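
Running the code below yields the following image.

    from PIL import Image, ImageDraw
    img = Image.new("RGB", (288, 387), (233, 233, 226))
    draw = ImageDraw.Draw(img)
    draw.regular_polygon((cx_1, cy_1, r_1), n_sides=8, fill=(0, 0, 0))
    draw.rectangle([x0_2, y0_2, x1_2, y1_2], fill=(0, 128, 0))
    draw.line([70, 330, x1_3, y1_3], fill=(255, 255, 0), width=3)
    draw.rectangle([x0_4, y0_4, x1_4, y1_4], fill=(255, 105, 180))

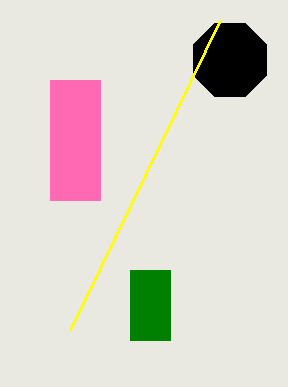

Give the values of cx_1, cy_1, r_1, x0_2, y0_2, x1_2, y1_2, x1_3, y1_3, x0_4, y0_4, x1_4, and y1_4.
cx_1 = 230
cy_1 = 60
r_1 = 40
x0_2 = 130
y0_2 = 270
x1_2 = 170
y1_2 = 340
x1_3 = 220
y1_3 = 20
x0_4 = 50
y0_4 = 80
x1_4 = 100
y1_4 = 200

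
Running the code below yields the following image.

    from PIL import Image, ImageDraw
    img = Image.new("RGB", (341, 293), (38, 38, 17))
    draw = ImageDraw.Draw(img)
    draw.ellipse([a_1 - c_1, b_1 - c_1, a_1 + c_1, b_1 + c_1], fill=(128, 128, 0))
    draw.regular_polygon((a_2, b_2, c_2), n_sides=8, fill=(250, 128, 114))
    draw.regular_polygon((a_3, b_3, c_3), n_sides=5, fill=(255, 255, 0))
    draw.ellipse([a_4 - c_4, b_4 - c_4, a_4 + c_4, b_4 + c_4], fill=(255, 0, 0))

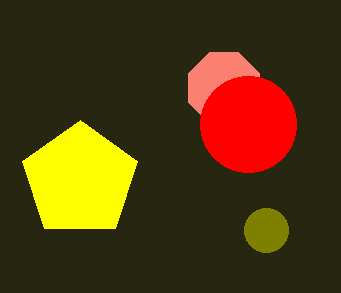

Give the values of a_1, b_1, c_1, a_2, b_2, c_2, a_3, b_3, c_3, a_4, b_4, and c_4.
a_1 = 266
b_1 = 230
c_1 = 22
a_2 = 224
b_2 = 88
c_2 = 38
a_3 = 80
b_3 = 180
c_3 = 60
a_4 = 248
b_4 = 124
c_4 = 48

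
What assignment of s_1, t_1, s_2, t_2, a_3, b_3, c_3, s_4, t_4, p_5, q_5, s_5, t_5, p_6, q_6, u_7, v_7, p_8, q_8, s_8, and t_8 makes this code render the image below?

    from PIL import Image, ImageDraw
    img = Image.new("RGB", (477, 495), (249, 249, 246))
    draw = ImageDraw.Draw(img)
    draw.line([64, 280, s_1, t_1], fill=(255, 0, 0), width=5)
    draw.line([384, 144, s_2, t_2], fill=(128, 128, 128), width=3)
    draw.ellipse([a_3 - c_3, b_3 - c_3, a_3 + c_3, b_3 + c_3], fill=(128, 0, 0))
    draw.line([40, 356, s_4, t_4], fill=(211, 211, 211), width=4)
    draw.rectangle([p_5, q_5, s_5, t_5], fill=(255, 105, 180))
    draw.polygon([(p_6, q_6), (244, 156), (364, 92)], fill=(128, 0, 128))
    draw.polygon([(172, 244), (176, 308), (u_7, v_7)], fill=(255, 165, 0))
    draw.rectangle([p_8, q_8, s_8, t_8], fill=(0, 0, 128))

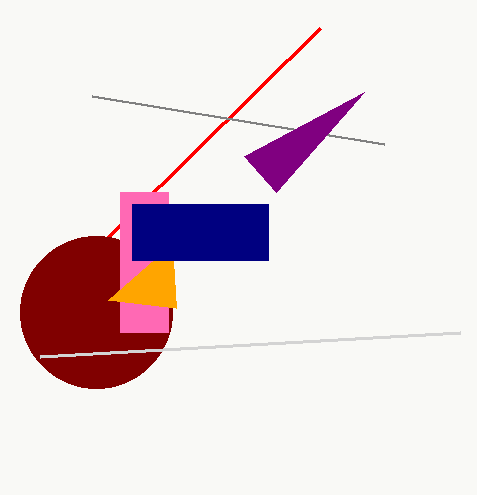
s_1 = 320; t_1 = 28; s_2 = 92; t_2 = 96; a_3 = 96; b_3 = 312; c_3 = 76; s_4 = 460; t_4 = 332; p_5 = 120; q_5 = 192; s_5 = 168; t_5 = 332; p_6 = 276; q_6 = 192; u_7 = 108; v_7 = 300; p_8 = 132; q_8 = 204; s_8 = 268; t_8 = 260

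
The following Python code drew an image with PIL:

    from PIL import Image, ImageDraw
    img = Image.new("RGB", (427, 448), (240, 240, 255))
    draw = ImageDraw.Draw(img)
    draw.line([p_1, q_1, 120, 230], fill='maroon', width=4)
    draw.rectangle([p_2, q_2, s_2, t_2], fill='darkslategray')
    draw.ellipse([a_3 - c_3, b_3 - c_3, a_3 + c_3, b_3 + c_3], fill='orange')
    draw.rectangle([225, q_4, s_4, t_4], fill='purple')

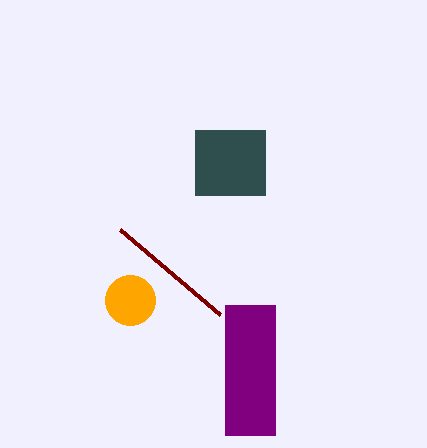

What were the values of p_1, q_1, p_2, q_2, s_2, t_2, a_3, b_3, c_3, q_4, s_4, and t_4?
p_1 = 220, q_1 = 315, p_2 = 195, q_2 = 130, s_2 = 265, t_2 = 195, a_3 = 130, b_3 = 300, c_3 = 25, q_4 = 305, s_4 = 275, t_4 = 435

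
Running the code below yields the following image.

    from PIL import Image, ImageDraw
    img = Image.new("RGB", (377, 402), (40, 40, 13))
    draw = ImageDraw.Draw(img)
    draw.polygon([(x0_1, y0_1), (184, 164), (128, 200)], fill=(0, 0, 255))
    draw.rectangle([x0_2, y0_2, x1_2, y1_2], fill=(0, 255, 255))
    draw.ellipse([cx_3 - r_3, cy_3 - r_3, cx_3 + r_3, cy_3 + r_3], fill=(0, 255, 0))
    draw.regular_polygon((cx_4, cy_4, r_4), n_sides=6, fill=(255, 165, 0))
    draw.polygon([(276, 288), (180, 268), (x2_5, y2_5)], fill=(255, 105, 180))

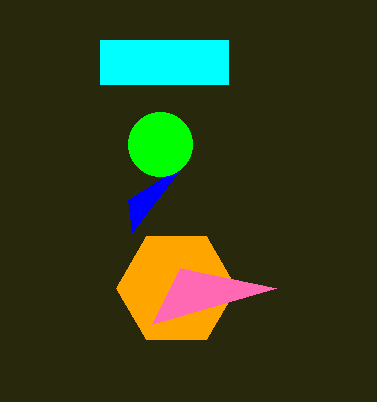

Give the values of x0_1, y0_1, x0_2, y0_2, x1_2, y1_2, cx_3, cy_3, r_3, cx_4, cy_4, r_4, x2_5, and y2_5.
x0_1 = 132; y0_1 = 232; x0_2 = 100; y0_2 = 40; x1_2 = 228; y1_2 = 84; cx_3 = 160; cy_3 = 144; r_3 = 32; cx_4 = 176; cy_4 = 288; r_4 = 60; x2_5 = 152; y2_5 = 324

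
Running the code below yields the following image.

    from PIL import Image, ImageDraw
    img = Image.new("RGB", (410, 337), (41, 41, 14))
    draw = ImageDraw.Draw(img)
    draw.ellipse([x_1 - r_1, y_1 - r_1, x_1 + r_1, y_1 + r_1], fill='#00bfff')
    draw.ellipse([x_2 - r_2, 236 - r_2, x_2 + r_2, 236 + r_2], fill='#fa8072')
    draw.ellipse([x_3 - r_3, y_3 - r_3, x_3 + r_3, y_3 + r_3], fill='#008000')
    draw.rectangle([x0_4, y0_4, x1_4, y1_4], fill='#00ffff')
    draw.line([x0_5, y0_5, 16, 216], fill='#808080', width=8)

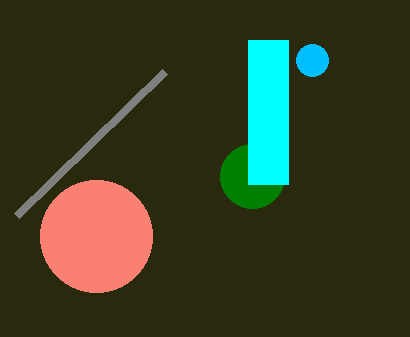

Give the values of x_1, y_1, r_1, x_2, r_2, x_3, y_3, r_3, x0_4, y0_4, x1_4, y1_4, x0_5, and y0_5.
x_1 = 312, y_1 = 60, r_1 = 16, x_2 = 96, r_2 = 56, x_3 = 252, y_3 = 176, r_3 = 32, x0_4 = 248, y0_4 = 40, x1_4 = 288, y1_4 = 184, x0_5 = 164, y0_5 = 72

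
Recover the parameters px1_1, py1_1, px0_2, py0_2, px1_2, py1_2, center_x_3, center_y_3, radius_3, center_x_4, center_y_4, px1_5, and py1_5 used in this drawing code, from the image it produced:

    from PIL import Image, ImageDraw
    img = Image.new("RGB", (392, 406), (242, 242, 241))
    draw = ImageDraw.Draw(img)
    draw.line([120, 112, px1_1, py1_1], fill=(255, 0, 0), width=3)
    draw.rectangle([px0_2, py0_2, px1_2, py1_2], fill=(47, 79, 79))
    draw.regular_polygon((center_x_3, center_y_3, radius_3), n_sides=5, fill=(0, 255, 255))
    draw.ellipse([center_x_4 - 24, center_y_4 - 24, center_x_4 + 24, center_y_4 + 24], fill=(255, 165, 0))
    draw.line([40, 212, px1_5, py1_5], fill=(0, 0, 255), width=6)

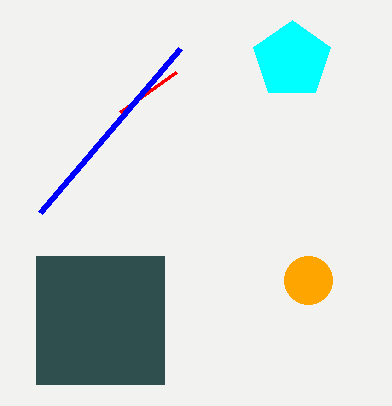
px1_1 = 176, py1_1 = 72, px0_2 = 36, py0_2 = 256, px1_2 = 164, py1_2 = 384, center_x_3 = 292, center_y_3 = 60, radius_3 = 40, center_x_4 = 308, center_y_4 = 280, px1_5 = 180, py1_5 = 48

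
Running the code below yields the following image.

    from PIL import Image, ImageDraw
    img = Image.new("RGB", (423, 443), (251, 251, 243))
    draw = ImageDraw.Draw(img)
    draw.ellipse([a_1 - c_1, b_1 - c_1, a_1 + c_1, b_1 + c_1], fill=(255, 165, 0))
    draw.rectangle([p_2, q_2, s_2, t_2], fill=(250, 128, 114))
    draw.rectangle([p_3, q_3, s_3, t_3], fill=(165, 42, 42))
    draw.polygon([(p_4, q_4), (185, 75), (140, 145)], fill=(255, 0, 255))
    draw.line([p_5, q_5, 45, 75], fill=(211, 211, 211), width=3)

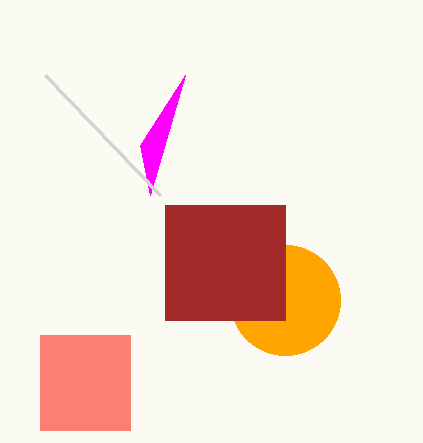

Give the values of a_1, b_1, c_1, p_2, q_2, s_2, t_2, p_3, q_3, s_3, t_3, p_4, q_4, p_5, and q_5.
a_1 = 285, b_1 = 300, c_1 = 55, p_2 = 40, q_2 = 335, s_2 = 130, t_2 = 430, p_3 = 165, q_3 = 205, s_3 = 285, t_3 = 320, p_4 = 150, q_4 = 195, p_5 = 160, q_5 = 195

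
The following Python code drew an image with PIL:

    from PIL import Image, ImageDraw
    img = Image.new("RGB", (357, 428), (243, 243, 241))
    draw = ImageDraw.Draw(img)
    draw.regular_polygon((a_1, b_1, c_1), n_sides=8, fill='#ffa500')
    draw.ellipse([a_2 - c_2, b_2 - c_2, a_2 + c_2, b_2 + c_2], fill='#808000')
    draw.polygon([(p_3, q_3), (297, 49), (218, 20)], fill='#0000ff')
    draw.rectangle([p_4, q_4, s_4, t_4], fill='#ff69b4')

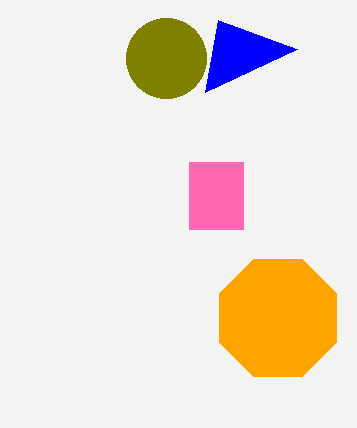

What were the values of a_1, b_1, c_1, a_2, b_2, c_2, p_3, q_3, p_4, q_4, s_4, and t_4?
a_1 = 278
b_1 = 318
c_1 = 63
a_2 = 166
b_2 = 58
c_2 = 40
p_3 = 205
q_3 = 92
p_4 = 189
q_4 = 162
s_4 = 243
t_4 = 229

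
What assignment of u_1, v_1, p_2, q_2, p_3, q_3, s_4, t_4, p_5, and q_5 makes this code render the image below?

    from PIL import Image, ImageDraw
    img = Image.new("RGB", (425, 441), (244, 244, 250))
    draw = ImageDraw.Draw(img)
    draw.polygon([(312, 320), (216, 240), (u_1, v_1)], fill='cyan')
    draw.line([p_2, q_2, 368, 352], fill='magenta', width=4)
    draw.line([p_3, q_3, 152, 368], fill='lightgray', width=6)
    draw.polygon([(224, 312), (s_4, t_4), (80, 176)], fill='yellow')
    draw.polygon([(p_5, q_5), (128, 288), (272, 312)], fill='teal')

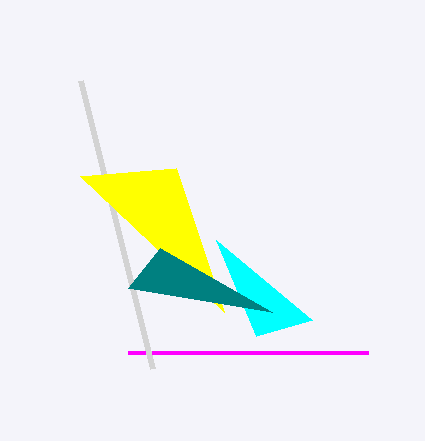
u_1 = 256; v_1 = 336; p_2 = 128; q_2 = 352; p_3 = 80; q_3 = 80; s_4 = 176; t_4 = 168; p_5 = 160; q_5 = 248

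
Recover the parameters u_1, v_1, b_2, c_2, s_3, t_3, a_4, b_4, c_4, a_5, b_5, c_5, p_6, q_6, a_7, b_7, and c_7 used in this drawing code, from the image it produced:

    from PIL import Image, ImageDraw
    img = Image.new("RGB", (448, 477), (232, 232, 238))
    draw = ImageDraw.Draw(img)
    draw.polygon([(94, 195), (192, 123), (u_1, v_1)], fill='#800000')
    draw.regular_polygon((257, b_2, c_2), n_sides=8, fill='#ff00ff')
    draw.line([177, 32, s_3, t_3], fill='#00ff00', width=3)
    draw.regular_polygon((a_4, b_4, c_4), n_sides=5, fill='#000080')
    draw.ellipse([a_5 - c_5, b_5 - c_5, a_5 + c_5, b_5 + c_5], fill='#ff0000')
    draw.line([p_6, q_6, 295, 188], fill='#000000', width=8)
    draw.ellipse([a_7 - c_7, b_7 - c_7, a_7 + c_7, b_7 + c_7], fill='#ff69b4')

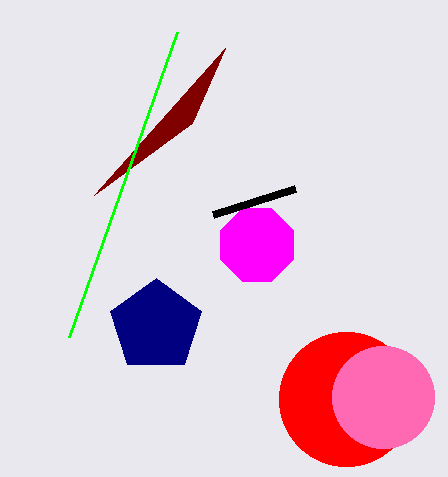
u_1 = 225, v_1 = 48, b_2 = 245, c_2 = 39, s_3 = 69, t_3 = 337, a_4 = 156, b_4 = 326, c_4 = 48, a_5 = 346, b_5 = 399, c_5 = 67, p_6 = 213, q_6 = 214, a_7 = 383, b_7 = 397, c_7 = 51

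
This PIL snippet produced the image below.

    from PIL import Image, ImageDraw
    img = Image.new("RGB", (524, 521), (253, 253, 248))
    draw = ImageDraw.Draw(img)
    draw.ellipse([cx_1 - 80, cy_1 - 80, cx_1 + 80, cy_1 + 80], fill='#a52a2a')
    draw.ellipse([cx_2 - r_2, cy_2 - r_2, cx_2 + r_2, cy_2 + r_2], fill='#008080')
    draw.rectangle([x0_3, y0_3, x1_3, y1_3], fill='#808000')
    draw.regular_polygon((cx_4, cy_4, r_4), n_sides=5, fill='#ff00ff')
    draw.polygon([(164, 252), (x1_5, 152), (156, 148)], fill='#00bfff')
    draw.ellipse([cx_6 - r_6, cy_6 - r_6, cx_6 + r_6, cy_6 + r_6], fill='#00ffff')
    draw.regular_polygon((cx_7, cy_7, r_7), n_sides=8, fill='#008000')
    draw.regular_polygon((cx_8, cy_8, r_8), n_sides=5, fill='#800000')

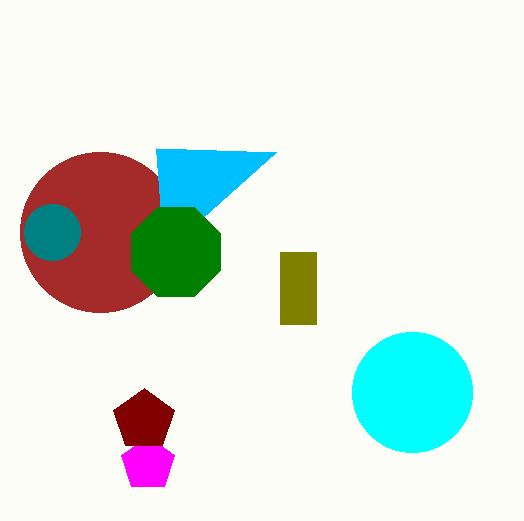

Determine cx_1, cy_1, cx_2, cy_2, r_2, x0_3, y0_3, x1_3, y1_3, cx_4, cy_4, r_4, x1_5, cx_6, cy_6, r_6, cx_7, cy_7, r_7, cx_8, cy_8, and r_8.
cx_1 = 100, cy_1 = 232, cx_2 = 52, cy_2 = 232, r_2 = 28, x0_3 = 280, y0_3 = 252, x1_3 = 316, y1_3 = 324, cx_4 = 148, cy_4 = 464, r_4 = 28, x1_5 = 276, cx_6 = 412, cy_6 = 392, r_6 = 60, cx_7 = 176, cy_7 = 252, r_7 = 48, cx_8 = 144, cy_8 = 420, r_8 = 32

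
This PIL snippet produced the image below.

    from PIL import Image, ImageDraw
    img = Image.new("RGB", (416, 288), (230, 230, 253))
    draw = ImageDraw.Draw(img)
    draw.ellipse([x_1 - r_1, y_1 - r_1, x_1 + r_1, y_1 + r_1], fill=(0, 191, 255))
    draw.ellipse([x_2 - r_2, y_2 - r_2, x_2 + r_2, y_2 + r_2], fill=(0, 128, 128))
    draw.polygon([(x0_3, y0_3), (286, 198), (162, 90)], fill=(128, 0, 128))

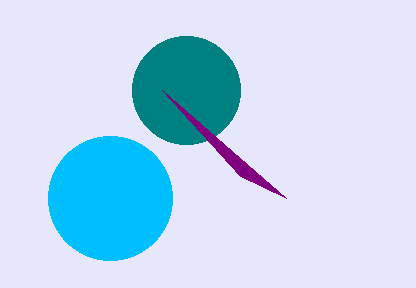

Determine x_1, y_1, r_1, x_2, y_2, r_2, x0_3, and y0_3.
x_1 = 110
y_1 = 198
r_1 = 62
x_2 = 186
y_2 = 90
r_2 = 54
x0_3 = 240
y0_3 = 176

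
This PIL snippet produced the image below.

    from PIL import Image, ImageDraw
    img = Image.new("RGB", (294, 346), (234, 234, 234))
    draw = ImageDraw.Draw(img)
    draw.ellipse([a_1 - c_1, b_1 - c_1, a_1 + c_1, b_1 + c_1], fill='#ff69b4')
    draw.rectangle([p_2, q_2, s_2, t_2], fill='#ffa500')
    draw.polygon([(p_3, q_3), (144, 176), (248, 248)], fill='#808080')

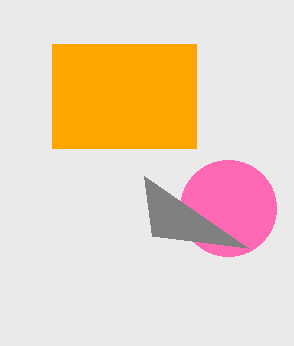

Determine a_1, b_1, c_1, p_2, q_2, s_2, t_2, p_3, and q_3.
a_1 = 228, b_1 = 208, c_1 = 48, p_2 = 52, q_2 = 44, s_2 = 196, t_2 = 148, p_3 = 152, q_3 = 236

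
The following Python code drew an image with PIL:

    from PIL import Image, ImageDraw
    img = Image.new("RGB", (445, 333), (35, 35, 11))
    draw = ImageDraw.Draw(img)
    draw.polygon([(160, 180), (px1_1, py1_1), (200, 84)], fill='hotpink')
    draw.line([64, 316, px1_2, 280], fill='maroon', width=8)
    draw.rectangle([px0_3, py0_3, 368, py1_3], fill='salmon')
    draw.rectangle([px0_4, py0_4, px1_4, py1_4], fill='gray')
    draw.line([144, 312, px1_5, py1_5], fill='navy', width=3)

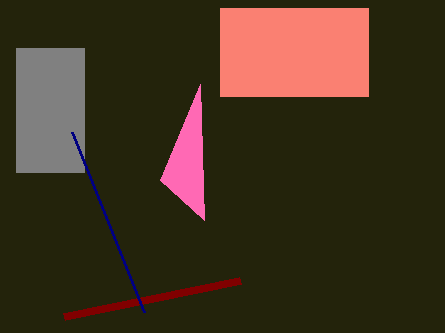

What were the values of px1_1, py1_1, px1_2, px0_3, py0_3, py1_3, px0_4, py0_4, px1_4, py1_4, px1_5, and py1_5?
px1_1 = 204; py1_1 = 220; px1_2 = 240; px0_3 = 220; py0_3 = 8; py1_3 = 96; px0_4 = 16; py0_4 = 48; px1_4 = 84; py1_4 = 172; px1_5 = 72; py1_5 = 132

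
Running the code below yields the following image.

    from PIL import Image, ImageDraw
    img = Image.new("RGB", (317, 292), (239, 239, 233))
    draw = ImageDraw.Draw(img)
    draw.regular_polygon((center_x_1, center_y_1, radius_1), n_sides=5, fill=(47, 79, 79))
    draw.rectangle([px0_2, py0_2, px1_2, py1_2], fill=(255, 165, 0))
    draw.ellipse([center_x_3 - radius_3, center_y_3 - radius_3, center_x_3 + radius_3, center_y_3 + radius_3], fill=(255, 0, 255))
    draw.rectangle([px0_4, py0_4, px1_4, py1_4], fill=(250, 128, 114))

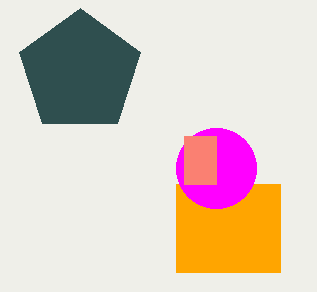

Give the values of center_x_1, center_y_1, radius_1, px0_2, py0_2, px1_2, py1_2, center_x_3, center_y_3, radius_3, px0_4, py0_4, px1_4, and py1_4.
center_x_1 = 80; center_y_1 = 72; radius_1 = 64; px0_2 = 176; py0_2 = 184; px1_2 = 280; py1_2 = 272; center_x_3 = 216; center_y_3 = 168; radius_3 = 40; px0_4 = 184; py0_4 = 136; px1_4 = 216; py1_4 = 184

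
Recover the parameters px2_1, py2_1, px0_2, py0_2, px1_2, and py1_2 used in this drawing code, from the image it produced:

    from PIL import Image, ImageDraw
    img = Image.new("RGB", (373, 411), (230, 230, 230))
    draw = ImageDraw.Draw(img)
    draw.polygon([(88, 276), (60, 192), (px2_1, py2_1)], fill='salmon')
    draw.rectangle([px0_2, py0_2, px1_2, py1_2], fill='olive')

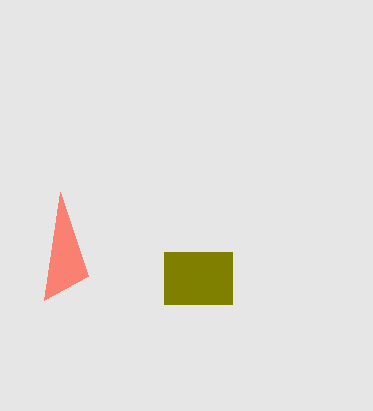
px2_1 = 44, py2_1 = 300, px0_2 = 164, py0_2 = 252, px1_2 = 232, py1_2 = 304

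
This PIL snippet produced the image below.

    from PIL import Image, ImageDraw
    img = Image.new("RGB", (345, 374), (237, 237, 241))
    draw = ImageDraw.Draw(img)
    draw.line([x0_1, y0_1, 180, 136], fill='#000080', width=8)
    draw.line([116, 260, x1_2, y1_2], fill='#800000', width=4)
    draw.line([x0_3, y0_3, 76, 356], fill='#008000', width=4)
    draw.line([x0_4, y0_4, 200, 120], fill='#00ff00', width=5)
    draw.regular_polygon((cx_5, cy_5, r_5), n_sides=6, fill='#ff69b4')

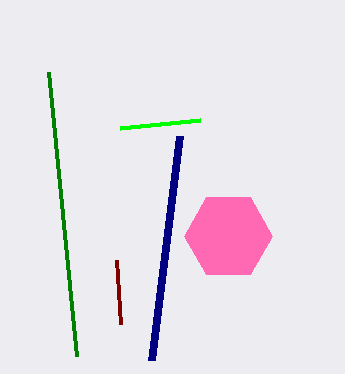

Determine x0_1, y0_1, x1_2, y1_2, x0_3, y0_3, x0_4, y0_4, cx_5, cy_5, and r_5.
x0_1 = 152; y0_1 = 360; x1_2 = 120; y1_2 = 324; x0_3 = 48; y0_3 = 72; x0_4 = 120; y0_4 = 128; cx_5 = 228; cy_5 = 236; r_5 = 44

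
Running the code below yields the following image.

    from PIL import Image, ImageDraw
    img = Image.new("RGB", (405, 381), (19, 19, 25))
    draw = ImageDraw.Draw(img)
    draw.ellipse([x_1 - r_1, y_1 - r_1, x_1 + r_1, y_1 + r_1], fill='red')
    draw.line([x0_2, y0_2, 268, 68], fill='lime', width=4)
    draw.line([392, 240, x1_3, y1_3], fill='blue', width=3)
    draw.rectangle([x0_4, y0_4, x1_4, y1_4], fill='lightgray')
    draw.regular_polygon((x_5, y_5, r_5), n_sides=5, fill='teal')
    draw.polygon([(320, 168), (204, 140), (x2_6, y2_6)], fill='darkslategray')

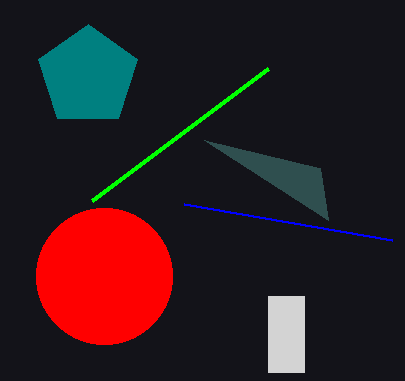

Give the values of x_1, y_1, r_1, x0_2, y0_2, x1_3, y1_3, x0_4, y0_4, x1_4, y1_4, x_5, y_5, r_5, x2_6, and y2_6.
x_1 = 104
y_1 = 276
r_1 = 68
x0_2 = 92
y0_2 = 200
x1_3 = 184
y1_3 = 204
x0_4 = 268
y0_4 = 296
x1_4 = 304
y1_4 = 372
x_5 = 88
y_5 = 76
r_5 = 52
x2_6 = 328
y2_6 = 220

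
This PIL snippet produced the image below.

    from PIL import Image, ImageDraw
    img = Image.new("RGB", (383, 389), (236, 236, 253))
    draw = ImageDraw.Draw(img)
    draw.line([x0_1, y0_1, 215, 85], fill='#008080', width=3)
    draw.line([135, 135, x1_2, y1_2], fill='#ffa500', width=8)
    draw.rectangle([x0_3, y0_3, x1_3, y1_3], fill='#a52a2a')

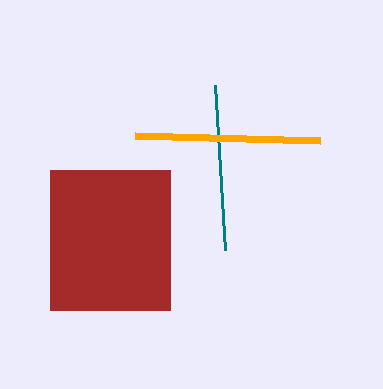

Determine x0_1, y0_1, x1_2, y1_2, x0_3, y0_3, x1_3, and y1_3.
x0_1 = 225, y0_1 = 250, x1_2 = 320, y1_2 = 140, x0_3 = 50, y0_3 = 170, x1_3 = 170, y1_3 = 310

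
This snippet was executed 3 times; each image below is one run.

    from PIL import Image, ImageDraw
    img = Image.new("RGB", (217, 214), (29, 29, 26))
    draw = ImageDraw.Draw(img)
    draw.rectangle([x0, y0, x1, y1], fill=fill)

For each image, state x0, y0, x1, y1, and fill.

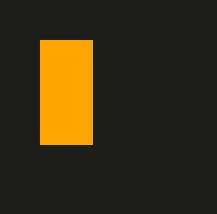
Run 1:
x0 = 40, y0 = 40, x1 = 92, y1 = 144, fill = 'orange'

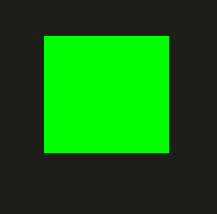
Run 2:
x0 = 44, y0 = 36, x1 = 168, y1 = 152, fill = 'lime'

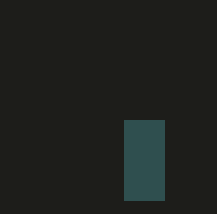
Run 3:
x0 = 124
y0 = 120
x1 = 164
y1 = 200
fill = 'darkslategray'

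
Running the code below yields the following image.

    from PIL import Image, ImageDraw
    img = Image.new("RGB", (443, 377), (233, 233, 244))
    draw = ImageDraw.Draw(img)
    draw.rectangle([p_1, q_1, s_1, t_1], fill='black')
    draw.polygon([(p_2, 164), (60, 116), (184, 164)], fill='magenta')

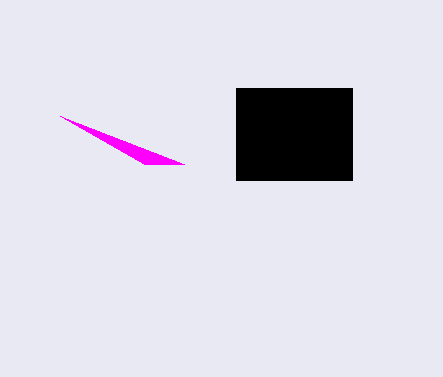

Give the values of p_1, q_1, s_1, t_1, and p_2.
p_1 = 236; q_1 = 88; s_1 = 352; t_1 = 180; p_2 = 144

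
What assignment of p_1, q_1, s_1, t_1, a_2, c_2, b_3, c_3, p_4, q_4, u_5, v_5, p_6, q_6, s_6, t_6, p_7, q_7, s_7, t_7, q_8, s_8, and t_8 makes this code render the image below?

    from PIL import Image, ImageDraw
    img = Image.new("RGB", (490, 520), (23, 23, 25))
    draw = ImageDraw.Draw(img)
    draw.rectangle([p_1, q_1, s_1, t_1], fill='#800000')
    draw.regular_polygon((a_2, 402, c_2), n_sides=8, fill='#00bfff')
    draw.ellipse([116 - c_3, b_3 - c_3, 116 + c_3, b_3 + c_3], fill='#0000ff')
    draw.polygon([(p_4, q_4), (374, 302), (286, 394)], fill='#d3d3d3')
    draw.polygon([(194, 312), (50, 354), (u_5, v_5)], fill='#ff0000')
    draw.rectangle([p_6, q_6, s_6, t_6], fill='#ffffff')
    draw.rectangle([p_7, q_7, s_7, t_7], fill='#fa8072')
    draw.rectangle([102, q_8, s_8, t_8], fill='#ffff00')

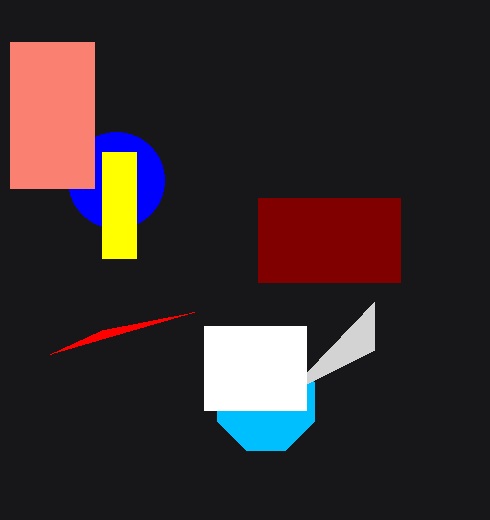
p_1 = 258, q_1 = 198, s_1 = 400, t_1 = 282, a_2 = 266, c_2 = 52, b_3 = 180, c_3 = 48, p_4 = 374, q_4 = 350, u_5 = 102, v_5 = 330, p_6 = 204, q_6 = 326, s_6 = 306, t_6 = 410, p_7 = 10, q_7 = 42, s_7 = 94, t_7 = 188, q_8 = 152, s_8 = 136, t_8 = 258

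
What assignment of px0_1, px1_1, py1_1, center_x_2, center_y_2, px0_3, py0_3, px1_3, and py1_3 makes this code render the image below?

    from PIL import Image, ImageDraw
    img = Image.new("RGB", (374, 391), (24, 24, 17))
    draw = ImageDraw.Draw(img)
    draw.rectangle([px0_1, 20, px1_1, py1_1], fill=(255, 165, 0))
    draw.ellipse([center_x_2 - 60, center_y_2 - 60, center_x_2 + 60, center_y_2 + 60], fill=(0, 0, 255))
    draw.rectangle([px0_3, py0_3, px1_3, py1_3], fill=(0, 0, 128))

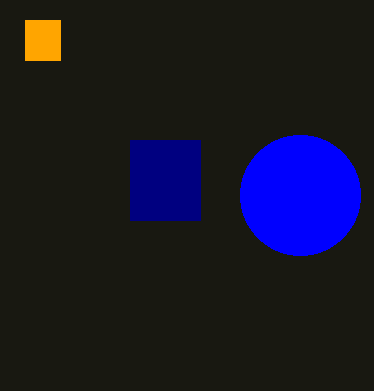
px0_1 = 25; px1_1 = 60; py1_1 = 60; center_x_2 = 300; center_y_2 = 195; px0_3 = 130; py0_3 = 140; px1_3 = 200; py1_3 = 220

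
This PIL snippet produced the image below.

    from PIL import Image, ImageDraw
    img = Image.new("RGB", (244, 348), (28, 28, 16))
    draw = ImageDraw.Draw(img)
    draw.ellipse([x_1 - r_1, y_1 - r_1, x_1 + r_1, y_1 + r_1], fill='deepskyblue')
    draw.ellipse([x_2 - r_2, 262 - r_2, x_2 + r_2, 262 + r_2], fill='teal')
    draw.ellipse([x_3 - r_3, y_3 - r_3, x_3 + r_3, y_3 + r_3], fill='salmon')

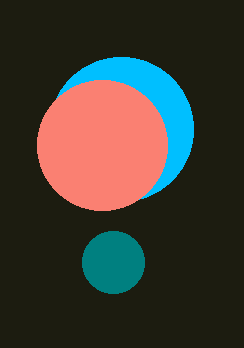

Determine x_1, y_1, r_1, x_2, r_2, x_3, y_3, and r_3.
x_1 = 121
y_1 = 129
r_1 = 72
x_2 = 113
r_2 = 31
x_3 = 102
y_3 = 145
r_3 = 65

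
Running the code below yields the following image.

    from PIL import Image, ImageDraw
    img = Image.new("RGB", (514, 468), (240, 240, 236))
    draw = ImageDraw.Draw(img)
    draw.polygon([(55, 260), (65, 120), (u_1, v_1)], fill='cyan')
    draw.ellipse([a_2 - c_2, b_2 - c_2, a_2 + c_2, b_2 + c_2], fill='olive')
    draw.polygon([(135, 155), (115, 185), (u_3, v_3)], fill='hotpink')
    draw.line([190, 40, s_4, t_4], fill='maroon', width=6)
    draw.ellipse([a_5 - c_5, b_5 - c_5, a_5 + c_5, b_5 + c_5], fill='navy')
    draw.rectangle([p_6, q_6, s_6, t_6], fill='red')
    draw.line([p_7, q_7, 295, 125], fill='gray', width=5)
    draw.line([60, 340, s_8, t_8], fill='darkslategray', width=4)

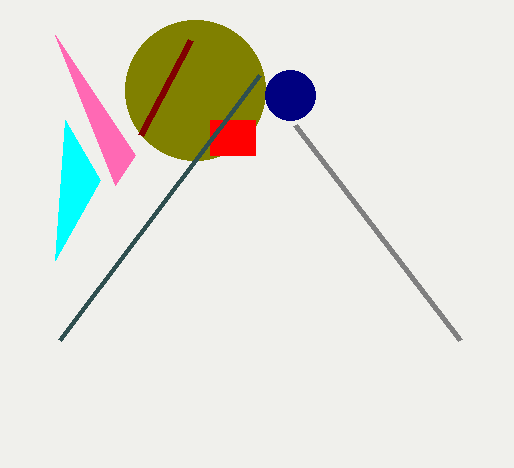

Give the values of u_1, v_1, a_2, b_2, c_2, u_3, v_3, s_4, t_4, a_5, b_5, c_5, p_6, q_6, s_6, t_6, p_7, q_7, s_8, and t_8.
u_1 = 100; v_1 = 180; a_2 = 195; b_2 = 90; c_2 = 70; u_3 = 55; v_3 = 35; s_4 = 140; t_4 = 135; a_5 = 290; b_5 = 95; c_5 = 25; p_6 = 210; q_6 = 120; s_6 = 255; t_6 = 155; p_7 = 460; q_7 = 340; s_8 = 260; t_8 = 75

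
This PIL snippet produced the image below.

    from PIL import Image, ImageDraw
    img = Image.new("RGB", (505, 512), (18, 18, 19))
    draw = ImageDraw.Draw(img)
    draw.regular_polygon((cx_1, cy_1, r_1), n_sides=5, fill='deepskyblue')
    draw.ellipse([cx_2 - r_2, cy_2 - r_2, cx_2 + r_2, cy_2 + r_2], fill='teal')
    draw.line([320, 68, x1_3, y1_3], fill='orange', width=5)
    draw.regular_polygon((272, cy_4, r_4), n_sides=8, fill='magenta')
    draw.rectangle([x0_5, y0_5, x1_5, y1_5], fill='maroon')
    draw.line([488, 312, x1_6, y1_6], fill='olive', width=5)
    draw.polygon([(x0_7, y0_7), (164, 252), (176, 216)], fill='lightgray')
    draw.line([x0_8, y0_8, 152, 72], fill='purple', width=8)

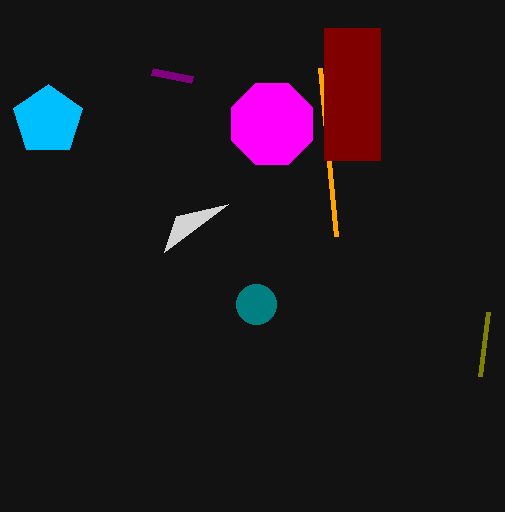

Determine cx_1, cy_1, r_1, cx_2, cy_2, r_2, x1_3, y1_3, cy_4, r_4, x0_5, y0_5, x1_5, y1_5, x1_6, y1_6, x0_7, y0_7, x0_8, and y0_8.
cx_1 = 48
cy_1 = 120
r_1 = 36
cx_2 = 256
cy_2 = 304
r_2 = 20
x1_3 = 336
y1_3 = 236
cy_4 = 124
r_4 = 44
x0_5 = 324
y0_5 = 28
x1_5 = 380
y1_5 = 160
x1_6 = 480
y1_6 = 376
x0_7 = 228
y0_7 = 204
x0_8 = 192
y0_8 = 80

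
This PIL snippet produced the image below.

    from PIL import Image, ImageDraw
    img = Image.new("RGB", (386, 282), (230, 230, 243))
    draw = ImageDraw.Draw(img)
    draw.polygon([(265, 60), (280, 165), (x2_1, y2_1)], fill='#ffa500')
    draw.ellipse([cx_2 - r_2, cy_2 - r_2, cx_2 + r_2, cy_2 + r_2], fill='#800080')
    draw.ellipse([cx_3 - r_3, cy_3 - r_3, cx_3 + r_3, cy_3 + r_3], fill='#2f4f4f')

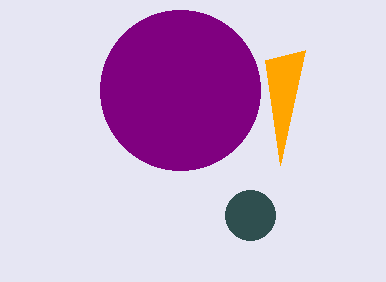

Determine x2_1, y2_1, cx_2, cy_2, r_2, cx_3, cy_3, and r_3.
x2_1 = 305, y2_1 = 50, cx_2 = 180, cy_2 = 90, r_2 = 80, cx_3 = 250, cy_3 = 215, r_3 = 25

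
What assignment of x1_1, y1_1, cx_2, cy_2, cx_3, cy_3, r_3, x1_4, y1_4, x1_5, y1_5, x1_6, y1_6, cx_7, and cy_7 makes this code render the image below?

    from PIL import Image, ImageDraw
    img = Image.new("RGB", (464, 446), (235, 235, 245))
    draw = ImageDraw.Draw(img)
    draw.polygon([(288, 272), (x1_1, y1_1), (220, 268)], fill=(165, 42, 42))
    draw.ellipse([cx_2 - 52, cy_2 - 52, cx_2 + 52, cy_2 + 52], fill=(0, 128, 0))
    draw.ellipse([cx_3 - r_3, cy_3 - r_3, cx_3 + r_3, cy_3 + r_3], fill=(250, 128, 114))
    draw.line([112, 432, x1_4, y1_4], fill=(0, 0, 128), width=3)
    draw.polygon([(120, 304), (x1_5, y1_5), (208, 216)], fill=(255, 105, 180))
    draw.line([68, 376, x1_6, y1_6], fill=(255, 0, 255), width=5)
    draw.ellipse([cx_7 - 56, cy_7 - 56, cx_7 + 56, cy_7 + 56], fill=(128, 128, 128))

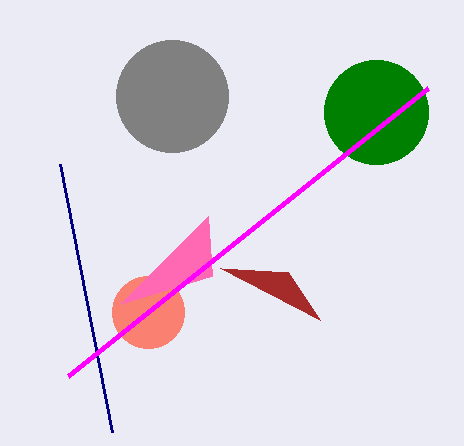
x1_1 = 320
y1_1 = 320
cx_2 = 376
cy_2 = 112
cx_3 = 148
cy_3 = 312
r_3 = 36
x1_4 = 60
y1_4 = 164
x1_5 = 212
y1_5 = 276
x1_6 = 428
y1_6 = 88
cx_7 = 172
cy_7 = 96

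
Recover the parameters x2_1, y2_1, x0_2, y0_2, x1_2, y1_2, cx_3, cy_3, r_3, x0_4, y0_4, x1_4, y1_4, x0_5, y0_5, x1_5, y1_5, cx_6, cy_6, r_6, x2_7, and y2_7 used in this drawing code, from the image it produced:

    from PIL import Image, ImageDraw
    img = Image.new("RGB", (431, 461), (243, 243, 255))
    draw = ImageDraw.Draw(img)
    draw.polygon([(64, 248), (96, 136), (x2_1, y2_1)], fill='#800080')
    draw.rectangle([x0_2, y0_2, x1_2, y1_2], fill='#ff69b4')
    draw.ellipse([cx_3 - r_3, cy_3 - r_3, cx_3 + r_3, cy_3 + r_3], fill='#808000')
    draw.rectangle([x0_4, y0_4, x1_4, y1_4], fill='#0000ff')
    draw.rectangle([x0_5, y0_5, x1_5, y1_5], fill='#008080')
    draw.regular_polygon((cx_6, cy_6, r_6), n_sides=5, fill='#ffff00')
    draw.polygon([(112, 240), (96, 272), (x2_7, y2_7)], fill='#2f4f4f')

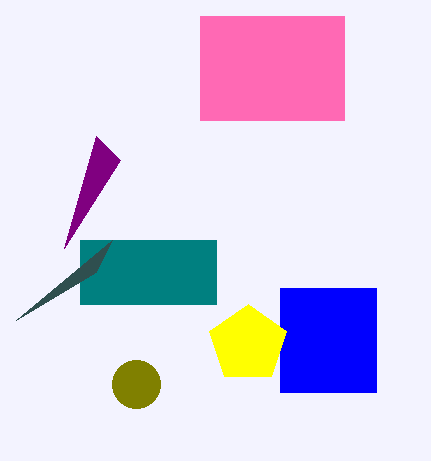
x2_1 = 120
y2_1 = 160
x0_2 = 200
y0_2 = 16
x1_2 = 344
y1_2 = 120
cx_3 = 136
cy_3 = 384
r_3 = 24
x0_4 = 280
y0_4 = 288
x1_4 = 376
y1_4 = 392
x0_5 = 80
y0_5 = 240
x1_5 = 216
y1_5 = 304
cx_6 = 248
cy_6 = 344
r_6 = 40
x2_7 = 16
y2_7 = 320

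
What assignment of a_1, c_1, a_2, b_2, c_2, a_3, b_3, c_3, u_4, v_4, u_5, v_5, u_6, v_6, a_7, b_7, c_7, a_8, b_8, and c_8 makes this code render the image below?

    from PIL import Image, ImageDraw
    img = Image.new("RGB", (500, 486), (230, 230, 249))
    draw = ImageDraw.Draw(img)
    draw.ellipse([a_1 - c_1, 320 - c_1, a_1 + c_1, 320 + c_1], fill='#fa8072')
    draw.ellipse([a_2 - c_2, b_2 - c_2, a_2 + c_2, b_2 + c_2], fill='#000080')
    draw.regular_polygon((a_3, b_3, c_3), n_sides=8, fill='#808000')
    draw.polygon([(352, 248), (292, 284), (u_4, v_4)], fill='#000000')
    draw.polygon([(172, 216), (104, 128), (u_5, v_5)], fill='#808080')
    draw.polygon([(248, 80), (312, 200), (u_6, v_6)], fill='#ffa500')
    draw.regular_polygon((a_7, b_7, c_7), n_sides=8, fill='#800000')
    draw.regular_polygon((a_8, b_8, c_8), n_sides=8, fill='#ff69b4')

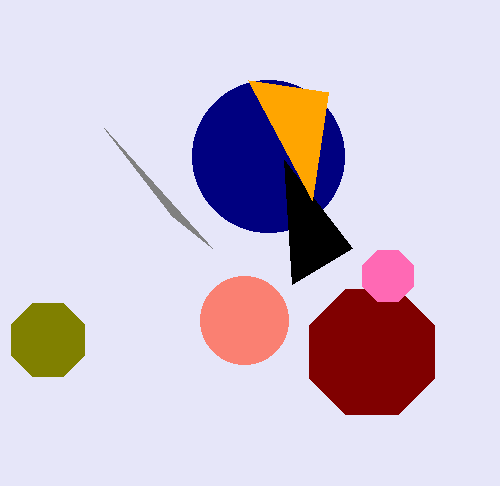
a_1 = 244, c_1 = 44, a_2 = 268, b_2 = 156, c_2 = 76, a_3 = 48, b_3 = 340, c_3 = 40, u_4 = 284, v_4 = 160, u_5 = 212, v_5 = 248, u_6 = 328, v_6 = 92, a_7 = 372, b_7 = 352, c_7 = 68, a_8 = 388, b_8 = 276, c_8 = 28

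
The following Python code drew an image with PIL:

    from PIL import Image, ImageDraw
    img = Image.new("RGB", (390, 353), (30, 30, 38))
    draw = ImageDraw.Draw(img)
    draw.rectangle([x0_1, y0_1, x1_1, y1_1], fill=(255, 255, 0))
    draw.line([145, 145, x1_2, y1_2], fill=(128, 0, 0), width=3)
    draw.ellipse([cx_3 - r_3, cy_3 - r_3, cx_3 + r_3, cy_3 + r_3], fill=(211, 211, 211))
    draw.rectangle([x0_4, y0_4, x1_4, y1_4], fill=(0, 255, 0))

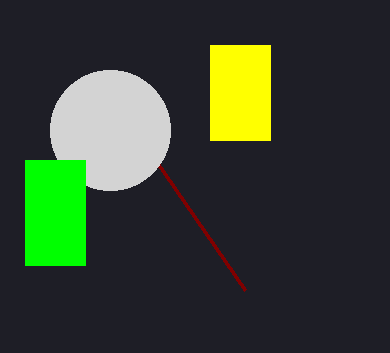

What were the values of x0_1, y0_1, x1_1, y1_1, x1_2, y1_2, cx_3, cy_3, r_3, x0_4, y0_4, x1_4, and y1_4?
x0_1 = 210, y0_1 = 45, x1_1 = 270, y1_1 = 140, x1_2 = 245, y1_2 = 290, cx_3 = 110, cy_3 = 130, r_3 = 60, x0_4 = 25, y0_4 = 160, x1_4 = 85, y1_4 = 265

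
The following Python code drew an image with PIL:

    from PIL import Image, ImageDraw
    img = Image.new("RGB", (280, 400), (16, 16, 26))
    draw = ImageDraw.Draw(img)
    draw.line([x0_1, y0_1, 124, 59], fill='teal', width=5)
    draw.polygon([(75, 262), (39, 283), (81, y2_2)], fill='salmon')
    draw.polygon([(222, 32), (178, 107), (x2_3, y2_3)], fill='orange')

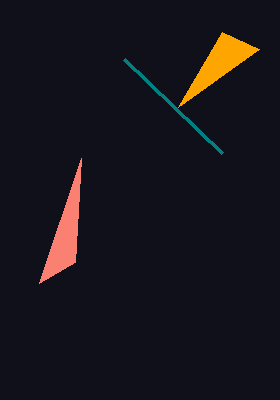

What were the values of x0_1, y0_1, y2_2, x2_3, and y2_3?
x0_1 = 222
y0_1 = 153
y2_2 = 158
x2_3 = 259
y2_3 = 49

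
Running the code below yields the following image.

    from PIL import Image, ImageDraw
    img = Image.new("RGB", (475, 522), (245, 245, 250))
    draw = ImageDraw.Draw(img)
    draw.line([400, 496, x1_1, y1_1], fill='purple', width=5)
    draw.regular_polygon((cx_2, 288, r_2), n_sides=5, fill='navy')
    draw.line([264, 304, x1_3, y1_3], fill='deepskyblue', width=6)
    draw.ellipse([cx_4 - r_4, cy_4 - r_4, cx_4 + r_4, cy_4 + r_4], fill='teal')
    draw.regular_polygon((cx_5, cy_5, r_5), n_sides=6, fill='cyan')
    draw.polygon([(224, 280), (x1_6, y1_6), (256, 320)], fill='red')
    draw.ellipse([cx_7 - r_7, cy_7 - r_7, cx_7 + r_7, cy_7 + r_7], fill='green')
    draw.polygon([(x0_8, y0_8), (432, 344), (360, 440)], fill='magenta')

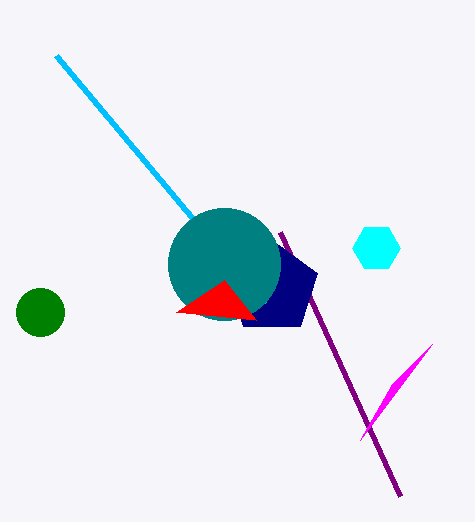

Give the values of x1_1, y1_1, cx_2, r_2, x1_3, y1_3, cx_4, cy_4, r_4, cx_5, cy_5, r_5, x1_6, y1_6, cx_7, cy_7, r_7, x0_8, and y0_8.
x1_1 = 280; y1_1 = 232; cx_2 = 272; r_2 = 48; x1_3 = 56; y1_3 = 56; cx_4 = 224; cy_4 = 264; r_4 = 56; cx_5 = 376; cy_5 = 248; r_5 = 24; x1_6 = 176; y1_6 = 312; cx_7 = 40; cy_7 = 312; r_7 = 24; x0_8 = 392; y0_8 = 384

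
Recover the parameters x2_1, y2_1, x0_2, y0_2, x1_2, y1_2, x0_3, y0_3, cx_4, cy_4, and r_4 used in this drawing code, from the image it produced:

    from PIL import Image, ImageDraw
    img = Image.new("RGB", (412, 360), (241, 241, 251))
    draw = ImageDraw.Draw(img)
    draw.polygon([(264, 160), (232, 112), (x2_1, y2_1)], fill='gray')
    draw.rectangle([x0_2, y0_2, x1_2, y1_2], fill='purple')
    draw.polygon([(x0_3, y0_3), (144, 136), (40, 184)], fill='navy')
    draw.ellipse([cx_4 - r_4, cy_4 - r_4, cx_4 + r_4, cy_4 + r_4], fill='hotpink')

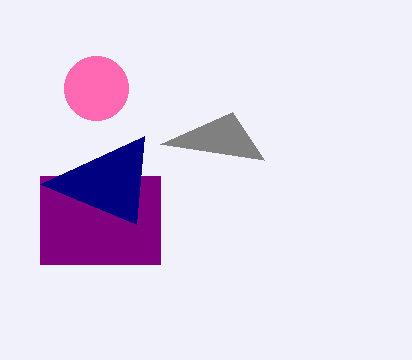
x2_1 = 160; y2_1 = 144; x0_2 = 40; y0_2 = 176; x1_2 = 160; y1_2 = 264; x0_3 = 136; y0_3 = 224; cx_4 = 96; cy_4 = 88; r_4 = 32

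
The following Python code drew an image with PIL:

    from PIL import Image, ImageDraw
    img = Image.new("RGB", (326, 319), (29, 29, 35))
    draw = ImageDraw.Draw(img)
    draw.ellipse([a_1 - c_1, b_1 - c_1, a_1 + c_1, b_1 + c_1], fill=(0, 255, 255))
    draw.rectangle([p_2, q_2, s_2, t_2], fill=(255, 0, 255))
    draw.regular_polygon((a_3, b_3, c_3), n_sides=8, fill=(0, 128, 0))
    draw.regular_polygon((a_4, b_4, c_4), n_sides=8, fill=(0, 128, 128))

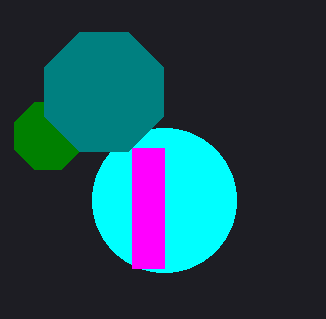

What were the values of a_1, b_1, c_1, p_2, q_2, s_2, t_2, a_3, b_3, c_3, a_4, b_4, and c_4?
a_1 = 164
b_1 = 200
c_1 = 72
p_2 = 132
q_2 = 148
s_2 = 164
t_2 = 268
a_3 = 48
b_3 = 136
c_3 = 36
a_4 = 104
b_4 = 92
c_4 = 64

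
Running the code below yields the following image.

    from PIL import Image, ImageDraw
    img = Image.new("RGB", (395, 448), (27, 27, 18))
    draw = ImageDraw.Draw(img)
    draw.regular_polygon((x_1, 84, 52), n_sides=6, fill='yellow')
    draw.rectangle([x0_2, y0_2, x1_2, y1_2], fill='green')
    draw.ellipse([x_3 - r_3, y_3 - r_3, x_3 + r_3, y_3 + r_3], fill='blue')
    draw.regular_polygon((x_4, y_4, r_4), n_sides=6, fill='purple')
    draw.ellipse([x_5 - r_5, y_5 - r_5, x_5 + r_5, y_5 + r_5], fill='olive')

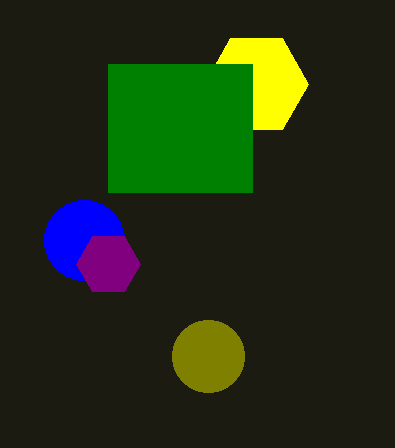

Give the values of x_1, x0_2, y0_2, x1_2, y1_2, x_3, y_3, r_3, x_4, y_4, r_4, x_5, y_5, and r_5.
x_1 = 256
x0_2 = 108
y0_2 = 64
x1_2 = 252
y1_2 = 192
x_3 = 84
y_3 = 240
r_3 = 40
x_4 = 108
y_4 = 264
r_4 = 32
x_5 = 208
y_5 = 356
r_5 = 36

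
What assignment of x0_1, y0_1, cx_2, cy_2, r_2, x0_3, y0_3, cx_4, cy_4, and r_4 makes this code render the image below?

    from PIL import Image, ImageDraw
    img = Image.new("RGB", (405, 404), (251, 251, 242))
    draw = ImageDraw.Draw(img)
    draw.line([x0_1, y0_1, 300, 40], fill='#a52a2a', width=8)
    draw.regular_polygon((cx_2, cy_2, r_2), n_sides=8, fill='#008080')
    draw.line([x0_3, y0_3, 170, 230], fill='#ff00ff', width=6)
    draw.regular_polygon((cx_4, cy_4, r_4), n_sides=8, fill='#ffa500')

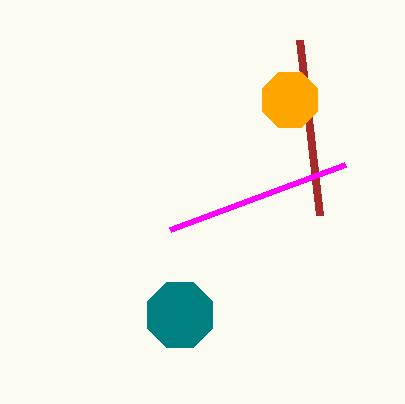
x0_1 = 320, y0_1 = 215, cx_2 = 180, cy_2 = 315, r_2 = 35, x0_3 = 345, y0_3 = 165, cx_4 = 290, cy_4 = 100, r_4 = 30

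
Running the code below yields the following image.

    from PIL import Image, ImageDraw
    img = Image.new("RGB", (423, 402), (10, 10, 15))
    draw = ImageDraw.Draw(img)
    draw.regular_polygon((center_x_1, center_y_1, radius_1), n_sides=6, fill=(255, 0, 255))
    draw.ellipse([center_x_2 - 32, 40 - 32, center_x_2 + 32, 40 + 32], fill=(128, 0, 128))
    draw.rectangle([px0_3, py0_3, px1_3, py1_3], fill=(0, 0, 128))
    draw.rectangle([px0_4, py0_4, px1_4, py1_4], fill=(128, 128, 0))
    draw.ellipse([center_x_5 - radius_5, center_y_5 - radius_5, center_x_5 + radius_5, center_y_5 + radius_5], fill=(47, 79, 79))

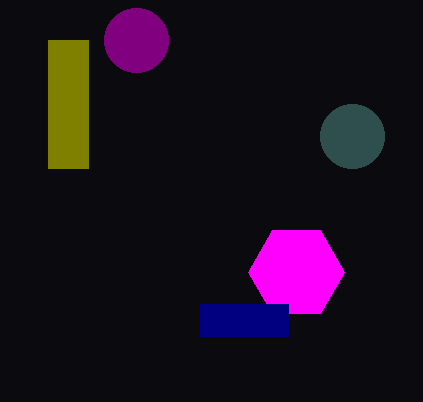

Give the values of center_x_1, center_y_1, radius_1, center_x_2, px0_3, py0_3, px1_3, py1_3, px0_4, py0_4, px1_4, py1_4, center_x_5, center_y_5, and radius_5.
center_x_1 = 296, center_y_1 = 272, radius_1 = 48, center_x_2 = 136, px0_3 = 200, py0_3 = 304, px1_3 = 288, py1_3 = 336, px0_4 = 48, py0_4 = 40, px1_4 = 88, py1_4 = 168, center_x_5 = 352, center_y_5 = 136, radius_5 = 32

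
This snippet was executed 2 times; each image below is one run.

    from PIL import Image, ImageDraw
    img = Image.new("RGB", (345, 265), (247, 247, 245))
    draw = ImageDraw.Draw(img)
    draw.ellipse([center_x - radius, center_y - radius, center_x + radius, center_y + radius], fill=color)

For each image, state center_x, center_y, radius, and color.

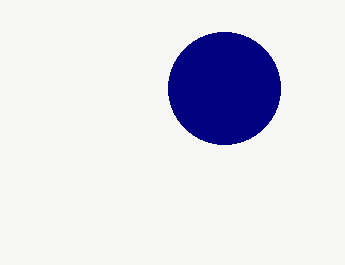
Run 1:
center_x = 224, center_y = 88, radius = 56, color = 'navy'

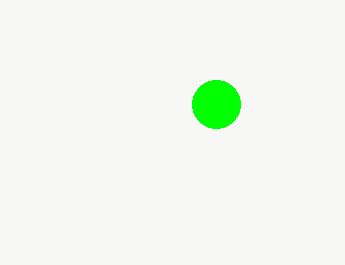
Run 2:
center_x = 216
center_y = 104
radius = 24
color = 'lime'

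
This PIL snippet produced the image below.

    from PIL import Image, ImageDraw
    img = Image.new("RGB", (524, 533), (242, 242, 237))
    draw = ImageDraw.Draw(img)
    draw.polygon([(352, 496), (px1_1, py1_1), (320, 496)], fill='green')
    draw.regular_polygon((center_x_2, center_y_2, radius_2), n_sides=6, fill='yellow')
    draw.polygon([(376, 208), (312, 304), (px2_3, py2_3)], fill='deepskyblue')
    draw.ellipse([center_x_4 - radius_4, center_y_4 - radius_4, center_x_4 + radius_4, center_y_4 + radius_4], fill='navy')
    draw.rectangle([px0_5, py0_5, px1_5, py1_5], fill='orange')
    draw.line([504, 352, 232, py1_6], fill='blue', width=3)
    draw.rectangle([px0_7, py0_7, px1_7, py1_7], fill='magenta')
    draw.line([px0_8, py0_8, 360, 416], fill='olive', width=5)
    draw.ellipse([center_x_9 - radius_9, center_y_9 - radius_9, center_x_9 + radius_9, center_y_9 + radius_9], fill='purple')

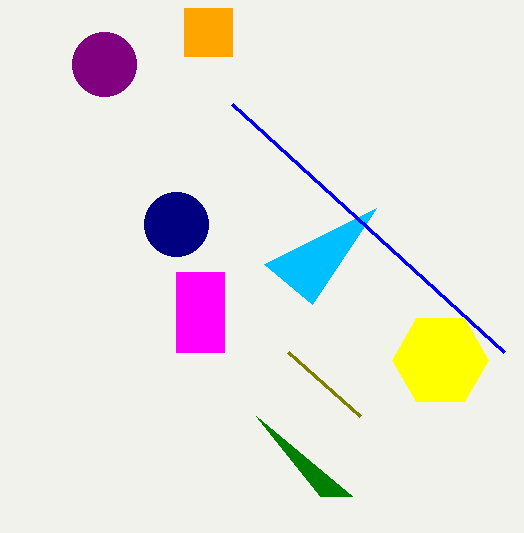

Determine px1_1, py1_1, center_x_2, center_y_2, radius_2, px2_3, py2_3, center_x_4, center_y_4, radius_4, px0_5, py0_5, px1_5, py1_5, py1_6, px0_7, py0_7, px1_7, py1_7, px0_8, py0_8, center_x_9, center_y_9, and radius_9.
px1_1 = 256
py1_1 = 416
center_x_2 = 440
center_y_2 = 360
radius_2 = 48
px2_3 = 264
py2_3 = 264
center_x_4 = 176
center_y_4 = 224
radius_4 = 32
px0_5 = 184
py0_5 = 8
px1_5 = 232
py1_5 = 56
py1_6 = 104
px0_7 = 176
py0_7 = 272
px1_7 = 224
py1_7 = 352
px0_8 = 288
py0_8 = 352
center_x_9 = 104
center_y_9 = 64
radius_9 = 32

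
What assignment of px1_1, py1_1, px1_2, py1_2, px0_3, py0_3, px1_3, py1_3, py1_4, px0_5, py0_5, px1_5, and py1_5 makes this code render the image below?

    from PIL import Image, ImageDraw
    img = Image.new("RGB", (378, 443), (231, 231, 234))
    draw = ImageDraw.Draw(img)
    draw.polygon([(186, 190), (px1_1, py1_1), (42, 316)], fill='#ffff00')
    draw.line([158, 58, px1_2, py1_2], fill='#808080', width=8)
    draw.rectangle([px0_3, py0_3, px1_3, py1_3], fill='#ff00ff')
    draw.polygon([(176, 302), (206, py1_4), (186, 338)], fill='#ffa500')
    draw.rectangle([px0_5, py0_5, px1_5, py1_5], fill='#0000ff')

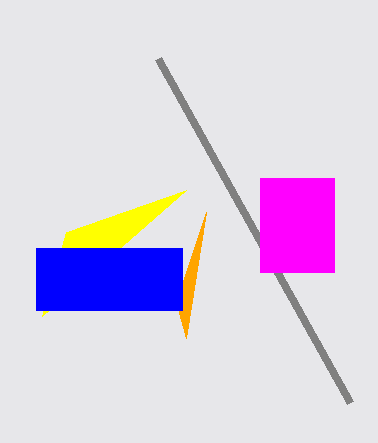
px1_1 = 66; py1_1 = 232; px1_2 = 350; py1_2 = 402; px0_3 = 260; py0_3 = 178; px1_3 = 334; py1_3 = 272; py1_4 = 212; px0_5 = 36; py0_5 = 248; px1_5 = 182; py1_5 = 310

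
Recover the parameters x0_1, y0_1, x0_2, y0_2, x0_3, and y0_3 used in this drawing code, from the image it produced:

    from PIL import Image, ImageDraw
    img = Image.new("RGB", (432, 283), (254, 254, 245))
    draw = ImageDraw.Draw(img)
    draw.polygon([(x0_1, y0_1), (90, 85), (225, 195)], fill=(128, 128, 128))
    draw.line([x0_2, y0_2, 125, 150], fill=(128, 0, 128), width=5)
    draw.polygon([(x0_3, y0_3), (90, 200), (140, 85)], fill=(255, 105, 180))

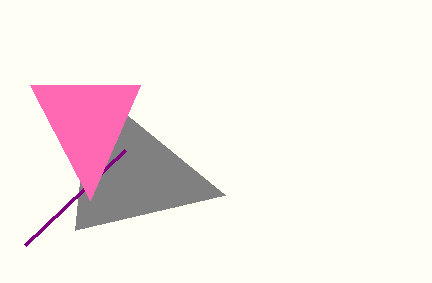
x0_1 = 75
y0_1 = 230
x0_2 = 25
y0_2 = 245
x0_3 = 30
y0_3 = 85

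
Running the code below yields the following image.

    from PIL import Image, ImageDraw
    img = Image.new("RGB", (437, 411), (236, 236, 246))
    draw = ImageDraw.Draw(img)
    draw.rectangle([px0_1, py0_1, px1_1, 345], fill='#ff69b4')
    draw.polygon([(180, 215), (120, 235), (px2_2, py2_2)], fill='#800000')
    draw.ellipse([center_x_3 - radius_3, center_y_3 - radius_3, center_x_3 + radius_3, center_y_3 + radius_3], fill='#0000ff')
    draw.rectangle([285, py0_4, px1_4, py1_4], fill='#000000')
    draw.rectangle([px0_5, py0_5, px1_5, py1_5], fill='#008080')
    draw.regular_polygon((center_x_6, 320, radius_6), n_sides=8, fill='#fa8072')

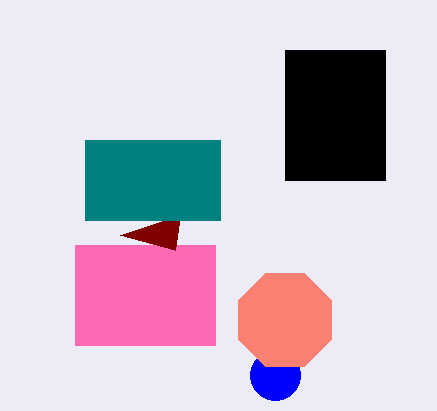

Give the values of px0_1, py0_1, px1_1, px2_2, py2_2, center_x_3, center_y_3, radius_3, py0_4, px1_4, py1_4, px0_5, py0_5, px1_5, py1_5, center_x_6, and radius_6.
px0_1 = 75; py0_1 = 245; px1_1 = 215; px2_2 = 175; py2_2 = 250; center_x_3 = 275; center_y_3 = 375; radius_3 = 25; py0_4 = 50; px1_4 = 385; py1_4 = 180; px0_5 = 85; py0_5 = 140; px1_5 = 220; py1_5 = 220; center_x_6 = 285; radius_6 = 50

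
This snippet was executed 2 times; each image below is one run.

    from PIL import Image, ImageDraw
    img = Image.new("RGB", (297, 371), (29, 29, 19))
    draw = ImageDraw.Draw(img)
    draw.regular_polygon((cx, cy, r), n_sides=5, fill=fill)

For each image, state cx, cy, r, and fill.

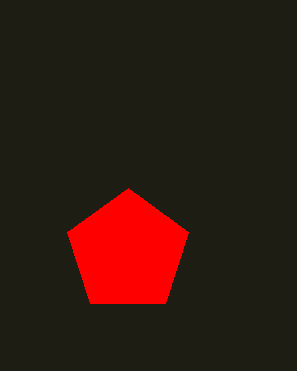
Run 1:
cx = 128; cy = 252; r = 64; fill = 'red'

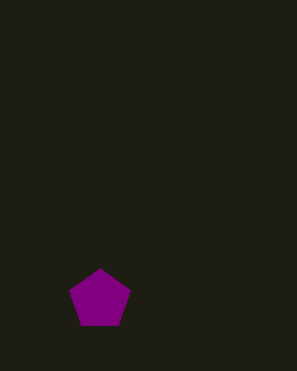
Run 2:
cx = 100, cy = 300, r = 32, fill = 'purple'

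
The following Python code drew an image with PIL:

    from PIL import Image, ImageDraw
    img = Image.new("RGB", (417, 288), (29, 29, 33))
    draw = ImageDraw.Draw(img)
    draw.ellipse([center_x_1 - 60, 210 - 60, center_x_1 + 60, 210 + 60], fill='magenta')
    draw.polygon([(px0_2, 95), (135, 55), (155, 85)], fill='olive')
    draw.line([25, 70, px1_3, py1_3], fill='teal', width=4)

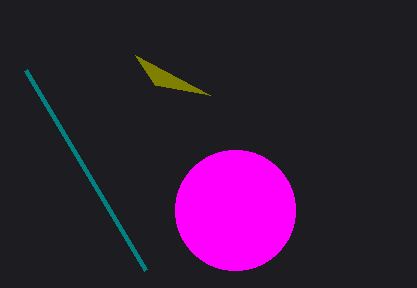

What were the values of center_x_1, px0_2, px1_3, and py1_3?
center_x_1 = 235
px0_2 = 210
px1_3 = 145
py1_3 = 270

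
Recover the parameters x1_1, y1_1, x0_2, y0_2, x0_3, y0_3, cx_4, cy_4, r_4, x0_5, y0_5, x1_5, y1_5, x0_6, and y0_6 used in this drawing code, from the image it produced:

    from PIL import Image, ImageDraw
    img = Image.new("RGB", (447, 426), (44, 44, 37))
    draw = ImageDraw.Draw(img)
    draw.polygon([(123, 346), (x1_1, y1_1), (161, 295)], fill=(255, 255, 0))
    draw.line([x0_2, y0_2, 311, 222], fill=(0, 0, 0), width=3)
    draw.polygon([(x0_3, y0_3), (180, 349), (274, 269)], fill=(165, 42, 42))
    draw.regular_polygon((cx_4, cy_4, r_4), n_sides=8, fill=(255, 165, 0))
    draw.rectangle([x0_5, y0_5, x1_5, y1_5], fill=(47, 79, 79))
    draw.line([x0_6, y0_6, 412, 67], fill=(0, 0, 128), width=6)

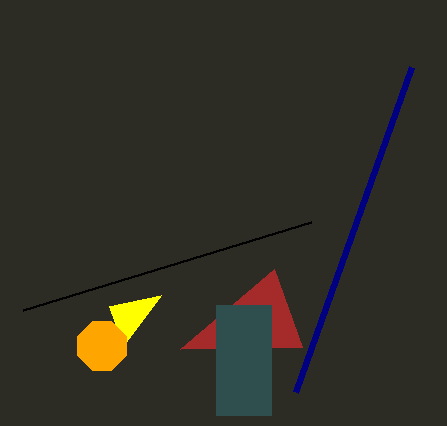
x1_1 = 109, y1_1 = 306, x0_2 = 23, y0_2 = 310, x0_3 = 302, y0_3 = 347, cx_4 = 102, cy_4 = 346, r_4 = 26, x0_5 = 216, y0_5 = 305, x1_5 = 271, y1_5 = 415, x0_6 = 296, y0_6 = 392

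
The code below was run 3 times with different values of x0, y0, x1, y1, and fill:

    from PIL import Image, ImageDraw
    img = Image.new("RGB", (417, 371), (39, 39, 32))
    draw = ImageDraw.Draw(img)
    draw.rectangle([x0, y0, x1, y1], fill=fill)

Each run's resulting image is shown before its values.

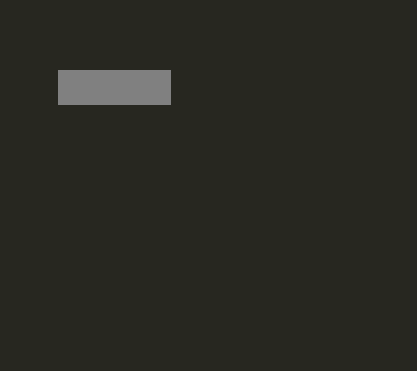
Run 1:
x0 = 58
y0 = 70
x1 = 170
y1 = 104
fill = 'gray'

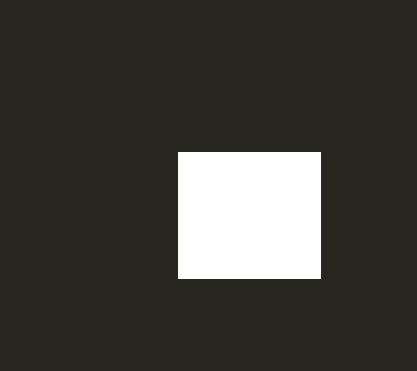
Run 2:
x0 = 178
y0 = 152
x1 = 320
y1 = 278
fill = 'white'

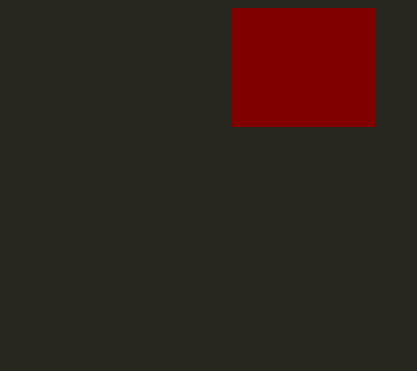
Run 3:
x0 = 232
y0 = 8
x1 = 374
y1 = 126
fill = 'maroon'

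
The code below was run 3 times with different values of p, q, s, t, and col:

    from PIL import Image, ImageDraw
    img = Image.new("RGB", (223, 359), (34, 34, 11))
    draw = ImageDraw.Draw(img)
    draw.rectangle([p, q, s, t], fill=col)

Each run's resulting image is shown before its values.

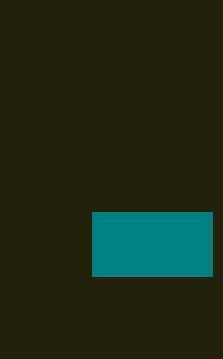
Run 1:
p = 92; q = 212; s = 212; t = 276; col = 'teal'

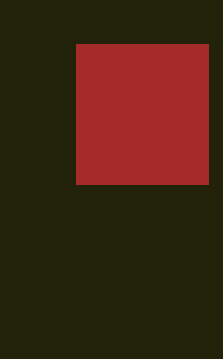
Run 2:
p = 76, q = 44, s = 208, t = 184, col = 'brown'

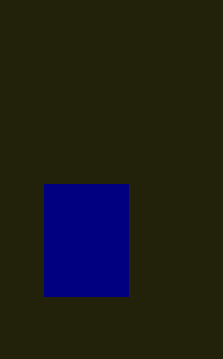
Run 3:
p = 44, q = 184, s = 128, t = 296, col = 'navy'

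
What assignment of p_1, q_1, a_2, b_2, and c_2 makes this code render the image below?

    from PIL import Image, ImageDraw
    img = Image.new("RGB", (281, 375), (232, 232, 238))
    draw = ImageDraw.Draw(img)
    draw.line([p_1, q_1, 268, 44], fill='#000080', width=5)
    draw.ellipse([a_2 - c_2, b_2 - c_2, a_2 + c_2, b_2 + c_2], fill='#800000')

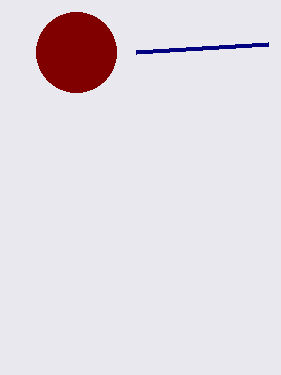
p_1 = 136, q_1 = 52, a_2 = 76, b_2 = 52, c_2 = 40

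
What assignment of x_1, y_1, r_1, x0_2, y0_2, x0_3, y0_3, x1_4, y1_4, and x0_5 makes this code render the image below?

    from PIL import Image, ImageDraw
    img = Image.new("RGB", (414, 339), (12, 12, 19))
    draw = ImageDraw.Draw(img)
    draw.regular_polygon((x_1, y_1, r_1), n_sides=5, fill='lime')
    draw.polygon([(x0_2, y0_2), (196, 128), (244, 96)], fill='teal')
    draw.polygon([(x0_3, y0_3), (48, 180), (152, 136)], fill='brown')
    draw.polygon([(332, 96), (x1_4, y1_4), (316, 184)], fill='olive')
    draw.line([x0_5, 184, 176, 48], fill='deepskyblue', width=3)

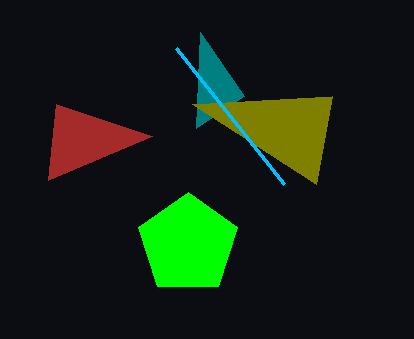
x_1 = 188, y_1 = 244, r_1 = 52, x0_2 = 200, y0_2 = 32, x0_3 = 56, y0_3 = 104, x1_4 = 192, y1_4 = 104, x0_5 = 284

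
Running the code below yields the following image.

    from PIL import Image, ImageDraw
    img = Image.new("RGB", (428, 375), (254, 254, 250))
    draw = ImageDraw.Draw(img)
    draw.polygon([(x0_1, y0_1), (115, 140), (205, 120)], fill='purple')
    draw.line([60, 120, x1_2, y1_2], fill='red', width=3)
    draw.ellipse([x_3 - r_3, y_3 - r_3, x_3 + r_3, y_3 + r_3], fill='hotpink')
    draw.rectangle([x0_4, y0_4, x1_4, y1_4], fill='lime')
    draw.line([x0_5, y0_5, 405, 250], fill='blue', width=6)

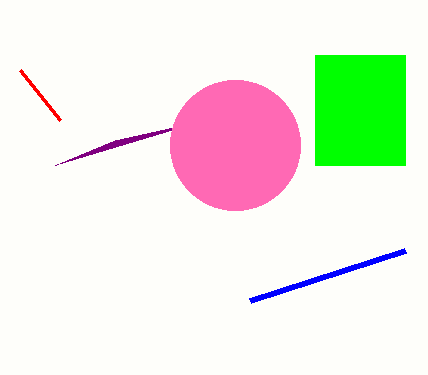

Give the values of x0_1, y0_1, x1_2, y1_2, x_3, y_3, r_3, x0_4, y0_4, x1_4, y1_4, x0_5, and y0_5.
x0_1 = 55
y0_1 = 165
x1_2 = 20
y1_2 = 70
x_3 = 235
y_3 = 145
r_3 = 65
x0_4 = 315
y0_4 = 55
x1_4 = 405
y1_4 = 165
x0_5 = 250
y0_5 = 300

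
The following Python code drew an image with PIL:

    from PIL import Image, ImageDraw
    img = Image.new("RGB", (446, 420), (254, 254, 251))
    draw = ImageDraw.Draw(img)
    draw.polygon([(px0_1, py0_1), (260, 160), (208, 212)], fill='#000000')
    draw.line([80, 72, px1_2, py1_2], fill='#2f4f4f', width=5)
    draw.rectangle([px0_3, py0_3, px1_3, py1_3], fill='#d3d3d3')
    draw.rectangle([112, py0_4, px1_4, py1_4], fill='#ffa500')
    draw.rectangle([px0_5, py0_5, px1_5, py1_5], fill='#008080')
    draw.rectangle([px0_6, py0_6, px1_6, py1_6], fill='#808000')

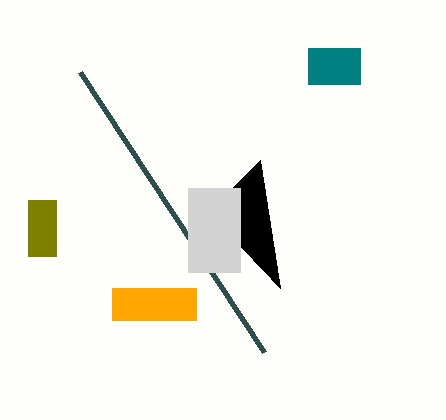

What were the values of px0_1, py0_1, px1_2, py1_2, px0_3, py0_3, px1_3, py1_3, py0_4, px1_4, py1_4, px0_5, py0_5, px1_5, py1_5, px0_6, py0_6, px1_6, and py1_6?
px0_1 = 280
py0_1 = 288
px1_2 = 264
py1_2 = 352
px0_3 = 188
py0_3 = 188
px1_3 = 240
py1_3 = 272
py0_4 = 288
px1_4 = 196
py1_4 = 320
px0_5 = 308
py0_5 = 48
px1_5 = 360
py1_5 = 84
px0_6 = 28
py0_6 = 200
px1_6 = 56
py1_6 = 256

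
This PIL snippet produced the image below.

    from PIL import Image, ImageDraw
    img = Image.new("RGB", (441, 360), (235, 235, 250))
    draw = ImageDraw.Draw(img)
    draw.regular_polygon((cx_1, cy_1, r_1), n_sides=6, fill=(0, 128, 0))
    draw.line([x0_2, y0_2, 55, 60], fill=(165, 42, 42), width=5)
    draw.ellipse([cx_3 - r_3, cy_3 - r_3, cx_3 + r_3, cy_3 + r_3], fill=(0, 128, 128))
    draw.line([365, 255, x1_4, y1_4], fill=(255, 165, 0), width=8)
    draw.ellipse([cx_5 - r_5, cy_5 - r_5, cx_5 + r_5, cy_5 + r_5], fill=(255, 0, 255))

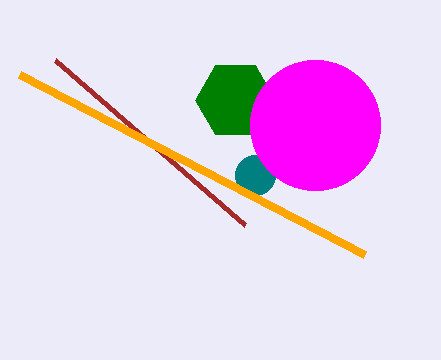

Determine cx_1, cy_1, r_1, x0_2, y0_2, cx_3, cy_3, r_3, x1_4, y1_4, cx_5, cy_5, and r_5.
cx_1 = 235, cy_1 = 100, r_1 = 40, x0_2 = 245, y0_2 = 225, cx_3 = 255, cy_3 = 175, r_3 = 20, x1_4 = 20, y1_4 = 75, cx_5 = 315, cy_5 = 125, r_5 = 65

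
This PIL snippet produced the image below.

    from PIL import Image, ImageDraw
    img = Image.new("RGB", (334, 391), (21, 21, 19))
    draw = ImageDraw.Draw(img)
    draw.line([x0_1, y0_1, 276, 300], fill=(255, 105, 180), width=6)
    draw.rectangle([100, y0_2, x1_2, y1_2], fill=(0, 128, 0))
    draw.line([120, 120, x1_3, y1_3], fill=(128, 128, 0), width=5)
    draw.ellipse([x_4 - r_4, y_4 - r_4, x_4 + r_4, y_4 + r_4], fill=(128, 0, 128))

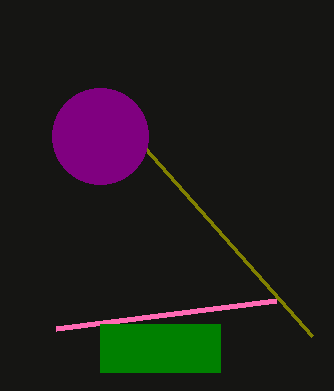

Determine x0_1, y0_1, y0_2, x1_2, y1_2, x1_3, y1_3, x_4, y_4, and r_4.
x0_1 = 56; y0_1 = 328; y0_2 = 324; x1_2 = 220; y1_2 = 372; x1_3 = 312; y1_3 = 336; x_4 = 100; y_4 = 136; r_4 = 48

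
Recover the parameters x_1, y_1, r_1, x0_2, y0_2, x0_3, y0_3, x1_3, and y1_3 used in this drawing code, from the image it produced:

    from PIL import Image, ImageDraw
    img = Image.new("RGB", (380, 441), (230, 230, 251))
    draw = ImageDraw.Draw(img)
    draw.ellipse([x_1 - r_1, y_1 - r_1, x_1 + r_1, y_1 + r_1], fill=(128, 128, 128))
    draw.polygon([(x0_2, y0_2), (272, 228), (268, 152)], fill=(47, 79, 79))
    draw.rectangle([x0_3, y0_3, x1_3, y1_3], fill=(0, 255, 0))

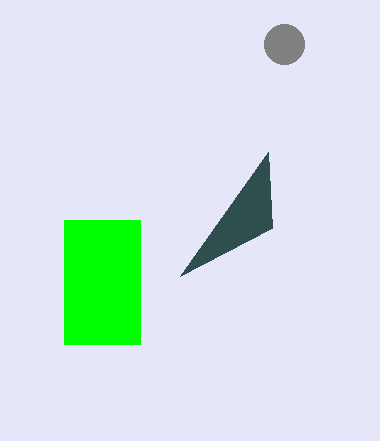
x_1 = 284; y_1 = 44; r_1 = 20; x0_2 = 180; y0_2 = 276; x0_3 = 64; y0_3 = 220; x1_3 = 140; y1_3 = 344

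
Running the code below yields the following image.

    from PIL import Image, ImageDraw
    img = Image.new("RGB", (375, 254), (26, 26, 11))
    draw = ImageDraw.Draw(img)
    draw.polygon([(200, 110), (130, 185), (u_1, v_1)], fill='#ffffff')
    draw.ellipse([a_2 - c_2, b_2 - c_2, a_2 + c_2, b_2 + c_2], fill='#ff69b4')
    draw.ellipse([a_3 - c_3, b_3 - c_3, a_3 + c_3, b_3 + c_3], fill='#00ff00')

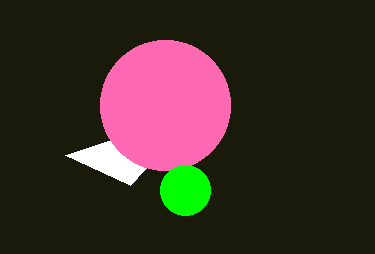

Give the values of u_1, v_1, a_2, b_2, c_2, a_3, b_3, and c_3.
u_1 = 65, v_1 = 155, a_2 = 165, b_2 = 105, c_2 = 65, a_3 = 185, b_3 = 190, c_3 = 25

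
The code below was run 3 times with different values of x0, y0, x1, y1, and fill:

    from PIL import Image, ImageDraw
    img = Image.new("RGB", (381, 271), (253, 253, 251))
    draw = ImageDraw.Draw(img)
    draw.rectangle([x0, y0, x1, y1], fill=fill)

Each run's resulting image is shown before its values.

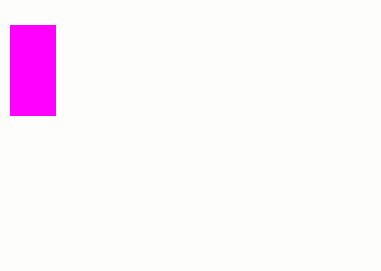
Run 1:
x0 = 10, y0 = 25, x1 = 55, y1 = 115, fill = 'magenta'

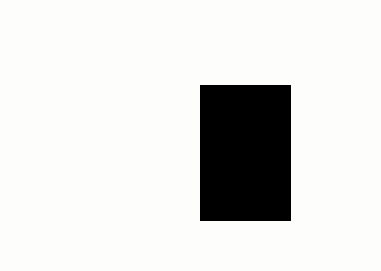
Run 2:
x0 = 200, y0 = 85, x1 = 290, y1 = 220, fill = 'black'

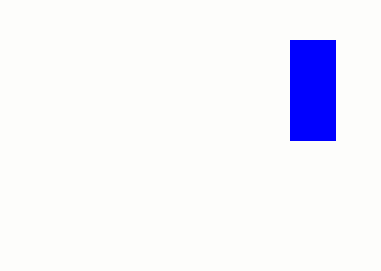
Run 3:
x0 = 290
y0 = 40
x1 = 335
y1 = 140
fill = 'blue'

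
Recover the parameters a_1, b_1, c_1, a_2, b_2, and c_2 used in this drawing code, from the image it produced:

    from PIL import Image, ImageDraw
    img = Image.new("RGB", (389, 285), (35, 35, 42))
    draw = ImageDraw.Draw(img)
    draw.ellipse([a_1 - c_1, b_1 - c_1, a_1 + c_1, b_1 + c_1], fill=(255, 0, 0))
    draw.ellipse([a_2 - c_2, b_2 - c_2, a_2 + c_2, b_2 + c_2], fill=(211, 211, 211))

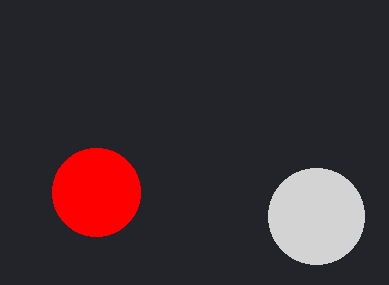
a_1 = 96, b_1 = 192, c_1 = 44, a_2 = 316, b_2 = 216, c_2 = 48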